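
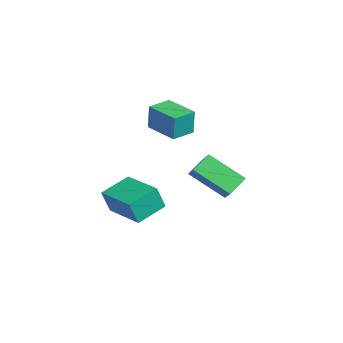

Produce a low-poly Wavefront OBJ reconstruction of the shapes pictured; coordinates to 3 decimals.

v -1.633 1.593 -2.263
v -0.949 1.569 -1.649
v -2.129 2.565 -1.673
v -1.445 2.54 -1.058
v -0.455 2.96 -3.522
v 0.229 2.935 -2.907
v -0.951 3.931 -2.931
v -0.267 3.907 -2.317
v -1.555 -0.405 1.237
v -1.445 -0.393 2.593
v -1.994 0.733 1.263
v -1.884 0.745 2.618
v 0.044 0.215 1.102
v 0.154 0.227 2.457
v -0.395 1.353 1.127
v -0.285 1.365 2.483
v 1.109 -3.189 -2.251
v 1.138 -3.596 -1.038
v 0.629 -1.756 -1.759
v 0.659 -2.163 -0.545
v 3.101 -2.577 -2.095
v 3.131 -2.984 -0.881
v 2.622 -1.144 -1.602
v 2.651 -1.551 -0.389
f 2 4 1
f 5 2 1
f 1 4 3
f 3 5 1
f 2 8 4
f 6 2 5
f 6 8 2
f 4 8 3
f 7 5 3
f 3 8 7
f 7 6 5
f 8 6 7
f 10 12 9
f 13 10 9
f 9 12 11
f 11 13 9
f 10 16 12
f 14 10 13
f 14 16 10
f 12 16 11
f 15 13 11
f 11 16 15
f 15 14 13
f 16 14 15
f 18 20 17
f 21 18 17
f 17 20 19
f 19 21 17
f 18 24 20
f 22 18 21
f 22 24 18
f 20 24 19
f 23 21 19
f 19 24 23
f 23 22 21
f 24 22 23



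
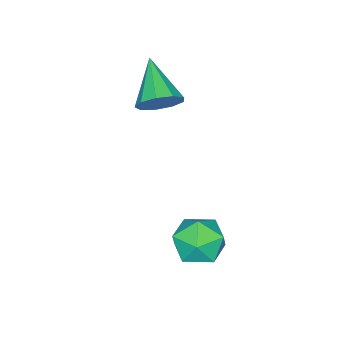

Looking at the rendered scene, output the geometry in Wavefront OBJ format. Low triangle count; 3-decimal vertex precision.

v -1.621 -1.61 2.421
v -0.969 -2.241 2.347
v -2.779 -2.93 3.479
v -0.882 -1.905 2.863
v -1.14 -1.431 3.173
v -1.623 -1.04 3.131
v -2.105 -0.916 2.757
v -2.36 -1.117 2.226
v -2.27 -1.549 1.787
v -1.875 -2.009 1.644
v -1.362 -2.282 1.865
v 1.467 2.92 -1.537
v 1.856 2.474 -0.629
v 0.344 1.586 -1.711
v 0.733 1.14 -0.803
v 0.158 2.056 -0.753
v 0.852 2.881 -0.646
v 1.348 1.179 -1.694
v 2.042 2.004 -1.587
v 1.782 1.398 -0.727
v 1.047 1.941 -0.145
v 1.153 2.119 -2.195
v 0.418 2.662 -1.613
f 2 1 4
f 2 4 3
f 4 1 5
f 4 5 3
f 5 1 6
f 5 6 3
f 6 1 7
f 6 7 3
f 7 1 8
f 7 8 3
f 8 1 9
f 8 9 3
f 9 1 10
f 9 10 3
f 10 1 11
f 10 11 3
f 11 1 2
f 11 2 3
f 12 23 17
f 12 17 13
f 12 13 19
f 12 19 22
f 12 22 23
f 13 17 21
f 17 23 16
f 23 22 14
f 22 19 18
f 19 13 20
f 15 21 16
f 15 16 14
f 15 14 18
f 15 18 20
f 15 20 21
f 16 21 17
f 14 16 23
f 18 14 22
f 20 18 19
f 21 20 13



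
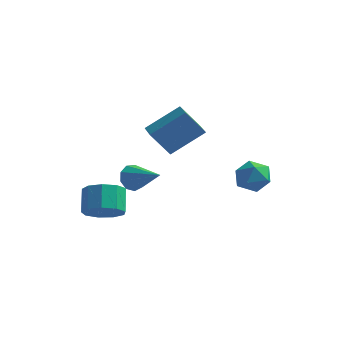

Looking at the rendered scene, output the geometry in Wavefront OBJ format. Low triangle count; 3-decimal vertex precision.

v -2.715 -3.26 -3.082
v -1.985 -2.564 -3.408
v -2.394 -1.645 -2.365
v -3.125 -2.34 -2.038
v -2.611 -2.449 -3.756
v -3.02 -1.529 -2.712
v -3.285 -2.712 -3.788
v -3.695 -1.793 -2.745
v -3.693 -3.232 -3.49
v -4.103 -2.313 -2.446
v -3.643 -3.765 -3.001
v -4.053 -2.845 -1.957
v -3.159 -4.062 -2.549
v -3.569 -3.142 -1.506
v -2.468 -3.983 -2.347
v -2.877 -3.063 -1.304
v -1.892 -3.566 -2.489
v -2.301 -2.646 -1.445
v -1.701 -3.006 -2.908
v -2.111 -2.086 -1.864
v 1.435 3.34 -2.52
v 2.114 3.386 -3.307
v 2.586 2.554 -1.573
v 3.265 2.6 -2.36
v 2.982 3.471 -1.866
v 2.271 3.957 -2.451
v 2.429 1.983 -2.429
v 1.718 2.469 -3.014
v 2.729 2.547 -3.251
v 3.07 3.467 -2.903
v 1.63 2.473 -1.977
v 1.971 3.393 -1.629
v -3.488 1.555 -3.082
v -3.08 1.811 -3.771
v -1.712 0.945 -2.258
v -3.11 2.239 -3.389
v -3.317 2.348 -2.864
v -3.603 2.085 -2.441
v -3.836 1.574 -2.318
v -3.905 1.054 -2.552
v -3.78 0.768 -3.034
v -3.517 0.851 -3.539
v -3.241 1.262 -3.83
v -2.11 0.64 0.554
v -0.737 1.788 1.832
v -2.911 1.776 0.393
v -1.538 2.925 1.672
v -1.222 1.075 -0.792
v 0.151 2.224 0.487
v -2.023 2.212 -0.952
v -0.65 3.36 0.326
f 2 1 5
f 2 5 3
f 3 5 6
f 3 6 4
f 5 1 7
f 5 7 6
f 6 7 8
f 6 8 4
f 7 1 9
f 7 9 8
f 8 9 10
f 8 10 4
f 9 1 11
f 9 11 10
f 10 11 12
f 10 12 4
f 11 1 13
f 11 13 12
f 12 13 14
f 12 14 4
f 13 1 15
f 13 15 14
f 14 15 16
f 14 16 4
f 15 1 17
f 15 17 16
f 16 17 18
f 16 18 4
f 17 1 19
f 17 19 18
f 18 19 20
f 18 20 4
f 19 1 2
f 19 2 20
f 20 2 3
f 20 3 4
f 21 32 26
f 21 26 22
f 21 22 28
f 21 28 31
f 21 31 32
f 22 26 30
f 26 32 25
f 32 31 23
f 31 28 27
f 28 22 29
f 24 30 25
f 24 25 23
f 24 23 27
f 24 27 29
f 24 29 30
f 25 30 26
f 23 25 32
f 27 23 31
f 29 27 28
f 30 29 22
f 34 33 36
f 34 36 35
f 36 33 37
f 36 37 35
f 37 33 38
f 37 38 35
f 38 33 39
f 38 39 35
f 39 33 40
f 39 40 35
f 40 33 41
f 40 41 35
f 41 33 42
f 41 42 35
f 42 33 43
f 42 43 35
f 43 33 34
f 43 34 35
f 45 47 44
f 48 45 44
f 44 47 46
f 46 48 44
f 45 51 47
f 49 45 48
f 49 51 45
f 47 51 46
f 50 48 46
f 46 51 50
f 50 49 48
f 51 49 50



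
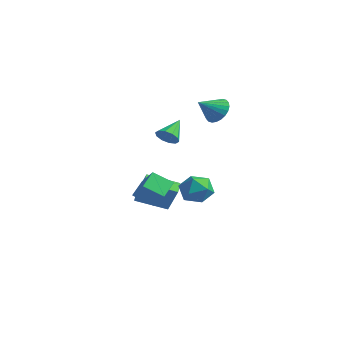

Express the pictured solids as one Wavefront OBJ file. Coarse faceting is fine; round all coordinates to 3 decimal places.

v -0.293 2.841 -2.031
v 0.445 2.554 -1.277
v -0.145 1.246 -2.783
v 0.593 0.959 -2.029
v -0.453 1.103 -1.744
v -0.544 2.088 -1.279
v 0.844 1.712 -2.781
v 0.753 2.697 -2.316
v 1.148 1.856 -1.741
v 0.346 1.479 -1.099
v -0.046 2.321 -2.961
v -0.848 1.944 -2.319
v 0.527 -0.517 2.538
v 1.225 -0.353 2.606
v 0.153 0.697 3.462
v 1.066 -0.133 2.253
v 0.701 -0.06 2.009
v 0.27 -0.162 1.967
v -0.063 -0.399 2.144
v -0.17 -0.681 2.471
v -0.011 -0.9 2.824
v 0.354 -0.973 3.068
v 0.785 -0.872 3.109
v 1.118 -0.635 2.933
v -2.636 -0.282 -3.184
v -1.769 -0.274 -1.595
v -3.254 0.402 -2.85
v -2.386 0.41 -1.262
v -1.414 1.15 -3.858
v -0.546 1.158 -2.27
v -2.031 1.834 -3.525
v -1.164 1.842 -1.936
v -0.899 4.335 3.167
v -0.107 4.522 3.637
v -1.101 3.065 4.013
v -0.355 4.698 3.842
v -0.686 4.819 3.944
v -1.049 4.866 3.928
v -1.39 4.832 3.796
v -1.655 4.723 3.568
v -1.806 4.554 3.279
v -1.818 4.353 2.973
v -1.691 4.148 2.696
v -1.443 3.972 2.492
v -1.112 3.851 2.39
v -0.748 3.804 2.406
v -0.408 3.838 2.538
v -0.142 3.947 2.766
v 0.008 4.116 3.055
v 0.021 4.318 3.361
v 1.947 -4.065 -0.516
v 1.537 -3.079 0.133
v 2.722 -3.279 -1.222
v 2.312 -2.293 -0.573
v 3.088 -4.267 0.513
v 2.678 -3.281 1.162
v 3.863 -3.481 -0.193
v 3.453 -2.495 0.456
f 1 12 6
f 1 6 2
f 1 2 8
f 1 8 11
f 1 11 12
f 2 6 10
f 6 12 5
f 12 11 3
f 11 8 7
f 8 2 9
f 4 10 5
f 4 5 3
f 4 3 7
f 4 7 9
f 4 9 10
f 5 10 6
f 3 5 12
f 7 3 11
f 9 7 8
f 10 9 2
f 14 13 16
f 14 16 15
f 16 13 17
f 16 17 15
f 17 13 18
f 17 18 15
f 18 13 19
f 18 19 15
f 19 13 20
f 19 20 15
f 20 13 21
f 20 21 15
f 21 13 22
f 21 22 15
f 22 13 23
f 22 23 15
f 23 13 24
f 23 24 15
f 24 13 14
f 24 14 15
f 26 28 25
f 29 26 25
f 25 28 27
f 27 29 25
f 26 32 28
f 30 26 29
f 30 32 26
f 28 32 27
f 31 29 27
f 27 32 31
f 31 30 29
f 32 30 31
f 34 33 36
f 34 36 35
f 36 33 37
f 36 37 35
f 37 33 38
f 37 38 35
f 38 33 39
f 38 39 35
f 39 33 40
f 39 40 35
f 40 33 41
f 40 41 35
f 41 33 42
f 41 42 35
f 42 33 43
f 42 43 35
f 43 33 44
f 43 44 35
f 44 33 45
f 44 45 35
f 45 33 46
f 45 46 35
f 46 33 47
f 46 47 35
f 47 33 48
f 47 48 35
f 48 33 49
f 48 49 35
f 49 33 50
f 49 50 35
f 50 33 34
f 50 34 35
f 52 54 51
f 55 52 51
f 51 54 53
f 53 55 51
f 52 58 54
f 56 52 55
f 56 58 52
f 54 58 53
f 57 55 53
f 53 58 57
f 57 56 55
f 58 56 57



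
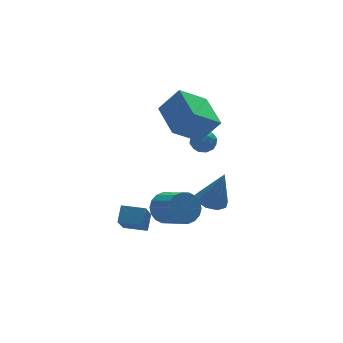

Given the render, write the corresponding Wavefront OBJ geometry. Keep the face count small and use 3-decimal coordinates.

v -0.795 0.638 -4.057
v -1.652 -0.463 -2.474
v -1.739 1.426 -4.02
v -2.596 0.324 -2.438
v -0.304 1.196 -3.402
v -1.161 0.094 -1.82
v -1.248 1.983 -3.366
v -2.105 0.882 -1.783
v 3.386 3.493 -0.075
v 4.049 3.188 0.082
v 3.271 2.752 -1.022
v 3.934 2.447 -0.865
v 3.353 2.333 -0.41
v 3.424 2.791 0.175
v 3.896 3.149 -1.115
v 3.967 3.607 -0.53
v 4.364 2.976 -0.56
v 4.028 2.471 -0.125
v 3.292 3.469 -0.815
v 2.956 2.964 -0.38
v 3.728 3.405 0.087
v 3.592 2.535 -1.027
v 3.251 2.467 -0.76
v 3.64 2.288 -0.667
v 3.36 3.172 0.141
v 3.75 2.993 0.234
v 3.341 2.49 -0.056
v 3.57 2.947 -1.174
v 3.96 2.768 -1.081
v 3.68 3.652 -0.273
v 4.069 3.473 -0.18
v 3.979 3.45 -0.884
v 4.303 3.102 -0.198
v 4.235 2.666 -0.755
v 4.213 3.079 -0.902
v 4.255 3.348 -0.558
v 4.105 2.805 0.058
v 4.038 2.369 -0.499
v 3.696 2.302 -0.232
v 3.738 2.571 0.112
v 4.29 2.68 -0.32
v 3.282 3.571 -0.441
v 3.215 3.135 -0.998
v 3.582 3.369 -1.052
v 3.624 3.638 -0.708
v 3.085 3.274 -0.185
v 3.017 2.838 -0.742
v 3.065 2.592 -0.382
v 3.107 2.861 -0.038
v 3.03 3.26 -0.62
v 0.792 1.007 2.455
v 1.752 0.611 3.724
v 1.13 3.044 2.835
v 2.09 2.648 4.104
v 2.31 0.972 1.296
v 3.27 0.576 2.565
v 2.648 3.009 1.676
v 3.608 2.613 2.945
v -0.133 -0.068 -2.053
v 0.648 0.27 -1.677
v 0.834 -1.215 -0.731
v 0.053 -1.552 -1.107
v 0.355 0.4 -1.415
v 0.542 -1.084 -0.469
v -0.034 0.438 -1.279
v 0.153 -1.047 -0.333
v -0.443 0.375 -1.296
v -0.256 -1.109 -0.35
v -0.79 0.225 -1.463
v -0.604 -1.259 -0.518
v -1.008 0.017 -1.747
v -0.821 -1.467 -0.802
v -1.052 -0.208 -2.092
v -0.865 -1.693 -1.146
v -0.914 -0.405 -2.429
v -0.728 -1.89 -1.483
v -0.622 -0.536 -2.691
v -0.435 -2.02 -1.745
v -0.233 -0.573 -2.827
v -0.046 -2.058 -1.881
v 0.176 -0.511 -2.81
v 0.363 -1.995 -1.864
v 0.524 -0.361 -2.642
v 0.71 -1.845 -1.697
v 0.741 -0.153 -2.358
v 0.928 -1.637 -1.413
v 0.785 0.073 -2.014
v 0.972 -1.412 -1.068
v 2.185 -0.412 -2.141
v 2.964 -0.672 -2.396
v 2.715 -0.748 -0.179
v 2.968 -0.092 -2.298
v 2.605 0.338 -2.126
v 2.046 0.417 -1.962
v 1.552 0.108 -1.881
v 1.354 -0.444 -1.922
v 1.545 -0.982 -2.065
v 2.035 -1.253 -2.244
v 2.596 -1.131 -2.375
f 2 4 1
f 5 2 1
f 1 4 3
f 3 5 1
f 2 8 4
f 6 2 5
f 6 8 2
f 4 8 3
f 7 5 3
f 3 8 7
f 7 6 5
f 8 6 7
f 9 46 25
f 46 20 49
f 25 49 14
f 46 49 25
f 9 25 21
f 25 14 26
f 21 26 10
f 25 26 21
f 9 21 30
f 21 10 31
f 30 31 16
f 21 31 30
f 9 30 42
f 30 16 45
f 42 45 19
f 30 45 42
f 9 42 46
f 42 19 50
f 46 50 20
f 42 50 46
f 10 26 37
f 26 14 40
f 37 40 18
f 26 40 37
f 14 49 27
f 49 20 48
f 27 48 13
f 49 48 27
f 20 50 47
f 50 19 43
f 47 43 11
f 50 43 47
f 19 45 44
f 45 16 32
f 44 32 15
f 45 32 44
f 16 31 36
f 31 10 33
f 36 33 17
f 31 33 36
f 12 38 24
f 38 18 39
f 24 39 13
f 38 39 24
f 12 24 22
f 24 13 23
f 22 23 11
f 24 23 22
f 12 22 29
f 22 11 28
f 29 28 15
f 22 28 29
f 12 29 34
f 29 15 35
f 34 35 17
f 29 35 34
f 12 34 38
f 34 17 41
f 38 41 18
f 34 41 38
f 13 39 27
f 39 18 40
f 27 40 14
f 39 40 27
f 11 23 47
f 23 13 48
f 47 48 20
f 23 48 47
f 15 28 44
f 28 11 43
f 44 43 19
f 28 43 44
f 17 35 36
f 35 15 32
f 36 32 16
f 35 32 36
f 18 41 37
f 41 17 33
f 37 33 10
f 41 33 37
f 52 54 51
f 55 52 51
f 51 54 53
f 53 55 51
f 52 58 54
f 56 52 55
f 56 58 52
f 54 58 53
f 57 55 53
f 53 58 57
f 57 56 55
f 58 56 57
f 60 59 63
f 60 63 61
f 61 63 64
f 61 64 62
f 63 59 65
f 63 65 64
f 64 65 66
f 64 66 62
f 65 59 67
f 65 67 66
f 66 67 68
f 66 68 62
f 67 59 69
f 67 69 68
f 68 69 70
f 68 70 62
f 69 59 71
f 69 71 70
f 70 71 72
f 70 72 62
f 71 59 73
f 71 73 72
f 72 73 74
f 72 74 62
f 73 59 75
f 73 75 74
f 74 75 76
f 74 76 62
f 75 59 77
f 75 77 76
f 76 77 78
f 76 78 62
f 77 59 79
f 77 79 78
f 78 79 80
f 78 80 62
f 79 59 81
f 79 81 80
f 80 81 82
f 80 82 62
f 81 59 83
f 81 83 82
f 82 83 84
f 82 84 62
f 83 59 85
f 83 85 84
f 84 85 86
f 84 86 62
f 85 59 87
f 85 87 86
f 86 87 88
f 86 88 62
f 87 59 60
f 87 60 88
f 88 60 61
f 88 61 62
f 90 89 92
f 90 92 91
f 92 89 93
f 92 93 91
f 93 89 94
f 93 94 91
f 94 89 95
f 94 95 91
f 95 89 96
f 95 96 91
f 96 89 97
f 96 97 91
f 97 89 98
f 97 98 91
f 98 89 99
f 98 99 91
f 99 89 90
f 99 90 91



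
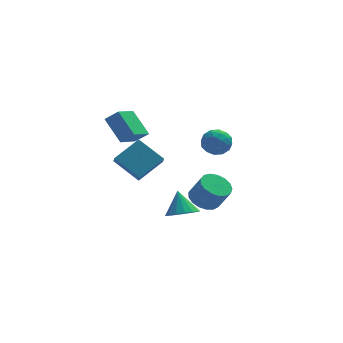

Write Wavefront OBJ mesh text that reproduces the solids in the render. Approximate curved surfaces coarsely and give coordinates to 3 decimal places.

v 0.794 0.265 -4.139
v 1.685 0.729 -4.363
v 2.318 0.2 -2.946
v 1.426 -0.265 -2.721
v 1.43 1.074 -4.121
v 2.063 0.545 -2.703
v 1.03 1.234 -3.882
v 1.662 0.705 -2.465
v 0.575 1.172 -3.702
v 1.208 0.642 -2.285
v 0.17 0.902 -3.622
v 0.803 0.372 -2.205
v -0.092 0.486 -3.661
v 0.541 -0.044 -2.243
v -0.151 0.019 -3.809
v 0.482 -0.51 -2.391
v 0.007 -0.391 -4.032
v 0.639 -0.92 -2.615
v 0.344 -0.651 -4.28
v 0.977 -1.181 -2.863
v 0.785 -0.702 -4.495
v 1.418 -1.231 -3.078
v 1.227 -0.53 -4.629
v 1.86 -1.06 -3.212
v 1.57 -0.177 -4.651
v 2.203 -0.706 -3.233
v 1.736 0.277 -4.555
v 2.369 -0.252 -3.137
v -1.017 -3.446 -3.031
v -0.016 -3.481 -2.898
v -1.163 -2.534 -1.689
v -0.083 -3.089 -3.172
v -0.363 -2.778 -3.414
v -0.794 -2.62 -3.568
v -1.275 -2.652 -3.599
v -1.697 -2.866 -3.5
v -1.964 -3.212 -3.294
v -2.013 -3.612 -3.027
v -1.834 -3.975 -2.761
v -1.468 -4.216 -2.558
v -0.999 -4.281 -2.462
v -0.533 -4.154 -2.497
v -0.179 -3.866 -2.655
v -4.381 0.789 -0.628
v -2.847 1.676 0.34
v -4.372 1.387 -1.19
v -2.838 2.274 -0.221
v -3.042 -0.294 -1.759
v -1.508 0.593 -0.79
v -3.033 0.304 -2.32
v -1.499 1.191 -1.352
v -3.549 5.451 0.188
v -4.591 4.036 0.938
v -2.756 5.229 0.872
v -3.798 3.814 1.622
v -2.762 4.166 -1.142
v -3.804 2.751 -0.392
v -1.969 3.944 -0.458
v -3.011 2.529 0.292
v 1.734 3.902 -0.398
v 2.475 4.232 -1.015
v 1.565 2.548 -1.325
v 2.306 2.878 -1.942
v 2.528 2.583 -0.992
v 2.632 3.42 -0.418
v 1.408 3.36 -1.922
v 1.512 4.197 -1.348
v 2.274 3.897 -1.957
v 2.966 3.417 -1.382
v 1.074 3.363 -0.958
v 1.766 2.883 -0.383
v 2.119 4.186 -0.625
v 1.921 2.594 -1.715
v 2.051 2.421 -1.156
v 2.487 2.615 -1.519
v 2.211 3.709 -0.274
v 2.647 3.903 -0.637
v 2.678 2.933 -0.623
v 1.393 2.877 -1.703
v 1.829 3.071 -2.066
v 1.553 4.165 -0.821
v 1.989 4.359 -1.184
v 1.362 3.847 -1.717
v 2.437 4.183 -1.541
v 2.338 3.387 -2.087
v 1.809 3.67 -2.074
v 1.871 4.162 -1.737
v 2.844 3.901 -1.203
v 2.745 3.105 -1.749
v 2.875 2.932 -1.19
v 2.936 3.424 -0.853
v 2.725 3.704 -1.757
v 1.295 3.675 -0.591
v 1.196 2.879 -1.137
v 1.104 3.356 -1.487
v 1.165 3.848 -1.15
v 1.702 3.393 -0.253
v 1.603 2.597 -0.799
v 2.169 2.618 -0.603
v 2.231 3.11 -0.266
v 1.315 3.076 -0.583
f 2 1 5
f 2 5 3
f 3 5 6
f 3 6 4
f 5 1 7
f 5 7 6
f 6 7 8
f 6 8 4
f 7 1 9
f 7 9 8
f 8 9 10
f 8 10 4
f 9 1 11
f 9 11 10
f 10 11 12
f 10 12 4
f 11 1 13
f 11 13 12
f 12 13 14
f 12 14 4
f 13 1 15
f 13 15 14
f 14 15 16
f 14 16 4
f 15 1 17
f 15 17 16
f 16 17 18
f 16 18 4
f 17 1 19
f 17 19 18
f 18 19 20
f 18 20 4
f 19 1 21
f 19 21 20
f 20 21 22
f 20 22 4
f 21 1 23
f 21 23 22
f 22 23 24
f 22 24 4
f 23 1 25
f 23 25 24
f 24 25 26
f 24 26 4
f 25 1 27
f 25 27 26
f 26 27 28
f 26 28 4
f 27 1 2
f 27 2 28
f 28 2 3
f 28 3 4
f 30 29 32
f 30 32 31
f 32 29 33
f 32 33 31
f 33 29 34
f 33 34 31
f 34 29 35
f 34 35 31
f 35 29 36
f 35 36 31
f 36 29 37
f 36 37 31
f 37 29 38
f 37 38 31
f 38 29 39
f 38 39 31
f 39 29 40
f 39 40 31
f 40 29 41
f 40 41 31
f 41 29 42
f 41 42 31
f 42 29 43
f 42 43 31
f 43 29 30
f 43 30 31
f 45 47 44
f 48 45 44
f 44 47 46
f 46 48 44
f 45 51 47
f 49 45 48
f 49 51 45
f 47 51 46
f 50 48 46
f 46 51 50
f 50 49 48
f 51 49 50
f 53 55 52
f 56 53 52
f 52 55 54
f 54 56 52
f 53 59 55
f 57 53 56
f 57 59 53
f 55 59 54
f 58 56 54
f 54 59 58
f 58 57 56
f 59 57 58
f 60 97 76
f 97 71 100
f 76 100 65
f 97 100 76
f 60 76 72
f 76 65 77
f 72 77 61
f 76 77 72
f 60 72 81
f 72 61 82
f 81 82 67
f 72 82 81
f 60 81 93
f 81 67 96
f 93 96 70
f 81 96 93
f 60 93 97
f 93 70 101
f 97 101 71
f 93 101 97
f 61 77 88
f 77 65 91
f 88 91 69
f 77 91 88
f 65 100 78
f 100 71 99
f 78 99 64
f 100 99 78
f 71 101 98
f 101 70 94
f 98 94 62
f 101 94 98
f 70 96 95
f 96 67 83
f 95 83 66
f 96 83 95
f 67 82 87
f 82 61 84
f 87 84 68
f 82 84 87
f 63 89 75
f 89 69 90
f 75 90 64
f 89 90 75
f 63 75 73
f 75 64 74
f 73 74 62
f 75 74 73
f 63 73 80
f 73 62 79
f 80 79 66
f 73 79 80
f 63 80 85
f 80 66 86
f 85 86 68
f 80 86 85
f 63 85 89
f 85 68 92
f 89 92 69
f 85 92 89
f 64 90 78
f 90 69 91
f 78 91 65
f 90 91 78
f 62 74 98
f 74 64 99
f 98 99 71
f 74 99 98
f 66 79 95
f 79 62 94
f 95 94 70
f 79 94 95
f 68 86 87
f 86 66 83
f 87 83 67
f 86 83 87
f 69 92 88
f 92 68 84
f 88 84 61
f 92 84 88



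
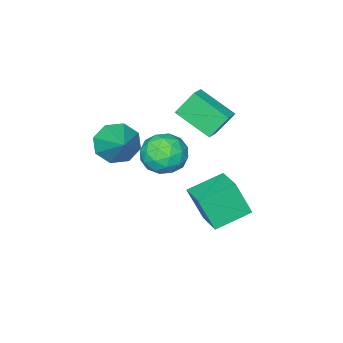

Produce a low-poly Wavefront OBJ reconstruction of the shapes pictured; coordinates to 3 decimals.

v -3.141 1.011 0.632
v -2.14 1.497 0.904
v -2.38 0.303 -0.904
v -1.379 0.789 -0.632
v -1.783 -0.08 -0.004
v -2.254 0.357 0.945
v -2.266 1.443 -0.945
v -2.737 1.88 0.004
v -1.599 1.764 -0.07
v -1.3 0.823 0.511
v -3.22 0.977 -0.511
v -2.921 0.036 0.07
v -2.707 1.316 0.903
v -1.813 0.484 -0.903
v -2.05 -0.027 -0.534
v -1.462 0.259 -0.374
v -2.774 0.646 0.927
v -2.186 0.932 1.087
v -1.976 0.005 0.553
v -2.334 0.868 -1.087
v -1.746 1.154 -0.927
v -3.058 1.541 0.374
v -2.47 1.827 0.534
v -2.544 1.795 -0.553
v -1.801 1.759 0.49
v -1.354 1.343 -0.413
v -1.875 1.727 -0.597
v -2.152 1.984 -0.039
v -1.625 1.205 0.832
v -1.178 0.79 -0.071
v -1.416 0.279 0.298
v -1.692 0.536 0.856
v -1.308 1.362 0.259
v -3.342 1.01 0.071
v -2.895 0.595 -0.832
v -2.828 1.264 -0.856
v -3.104 1.521 -0.298
v -3.166 0.457 0.413
v -2.719 0.041 -0.49
v -2.368 -0.184 0.039
v -2.645 0.073 0.597
v -3.212 0.438 -0.259
v 0.407 0.896 2.046
v 1.028 1.151 1.239
v 1.253 2.344 3.154
v 0.336 1.559 1.235
v -0.315 1.578 1.706
v -0.543 1.198 2.376
v -0.214 0.641 2.853
v 0.479 0.233 2.857
v 1.13 0.214 2.386
v 1.357 0.594 1.715
v -4.134 3.689 -2.565
v -3.792 2.992 -0.919
v -3.452 5.128 -2.098
v -3.11 4.431 -0.452
v -2.51 3.109 -3.148
v -2.168 2.412 -1.502
v -1.828 4.548 -2.681
v -1.486 3.851 -1.035
v -4.36 3.098 2.728
v -3.921 1.427 3.654
v -3.622 3.454 3.021
v -3.184 1.784 3.948
v -3.676 2.636 1.572
v -3.238 0.966 2.499
v -2.939 2.993 1.866
v -2.5 1.322 2.792
f 1 38 17
f 38 12 41
f 17 41 6
f 38 41 17
f 1 17 13
f 17 6 18
f 13 18 2
f 17 18 13
f 1 13 22
f 13 2 23
f 22 23 8
f 13 23 22
f 1 22 34
f 22 8 37
f 34 37 11
f 22 37 34
f 1 34 38
f 34 11 42
f 38 42 12
f 34 42 38
f 2 18 29
f 18 6 32
f 29 32 10
f 18 32 29
f 6 41 19
f 41 12 40
f 19 40 5
f 41 40 19
f 12 42 39
f 42 11 35
f 39 35 3
f 42 35 39
f 11 37 36
f 37 8 24
f 36 24 7
f 37 24 36
f 8 23 28
f 23 2 25
f 28 25 9
f 23 25 28
f 4 30 16
f 30 10 31
f 16 31 5
f 30 31 16
f 4 16 14
f 16 5 15
f 14 15 3
f 16 15 14
f 4 14 21
f 14 3 20
f 21 20 7
f 14 20 21
f 4 21 26
f 21 7 27
f 26 27 9
f 21 27 26
f 4 26 30
f 26 9 33
f 30 33 10
f 26 33 30
f 5 31 19
f 31 10 32
f 19 32 6
f 31 32 19
f 3 15 39
f 15 5 40
f 39 40 12
f 15 40 39
f 7 20 36
f 20 3 35
f 36 35 11
f 20 35 36
f 9 27 28
f 27 7 24
f 28 24 8
f 27 24 28
f 10 33 29
f 33 9 25
f 29 25 2
f 33 25 29
f 44 43 46
f 44 46 45
f 46 43 47
f 46 47 45
f 47 43 48
f 47 48 45
f 48 43 49
f 48 49 45
f 49 43 50
f 49 50 45
f 50 43 51
f 50 51 45
f 51 43 52
f 51 52 45
f 52 43 44
f 52 44 45
f 54 56 53
f 57 54 53
f 53 56 55
f 55 57 53
f 54 60 56
f 58 54 57
f 58 60 54
f 56 60 55
f 59 57 55
f 55 60 59
f 59 58 57
f 60 58 59
f 62 64 61
f 65 62 61
f 61 64 63
f 63 65 61
f 62 68 64
f 66 62 65
f 66 68 62
f 64 68 63
f 67 65 63
f 63 68 67
f 67 66 65
f 68 66 67



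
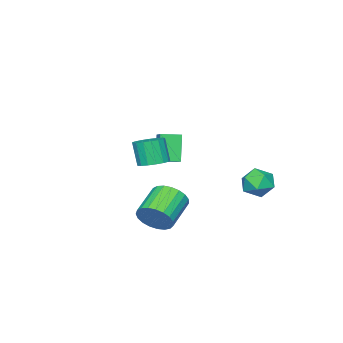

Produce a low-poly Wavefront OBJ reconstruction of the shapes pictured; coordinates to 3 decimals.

v -3.537 3.678 -0.257
v -3.228 3.288 0.56
v -3.612 2.272 -0.9
v -3.303 1.882 -0.083
v -4.175 2.273 -0.126
v -4.128 3.143 0.271
v -2.712 2.417 -0.611
v -2.665 3.287 -0.214
v -2.718 2.509 0.341
v -3.622 2.42 0.641
v -3.218 3.14 -0.981
v -4.122 3.051 -0.681
v -3.011 -1.937 0.096
v -3.608 -2.344 1.646
v -2.416 -1.209 0.516
v -3.012 -1.616 2.066
v -2.208 -2.664 0.214
v -2.804 -3.071 1.764
v -1.612 -1.936 0.634
v -2.209 -2.343 2.184
v 2.309 1.027 -1.048
v 2.647 1.382 -0.211
v 1.049 1.028 0.585
v 0.711 0.673 -0.252
v 2.489 1.71 -0.383
v 0.891 1.356 0.413
v 2.299 1.92 -0.67
v 0.701 1.567 0.125
v 2.111 1.976 -1.023
v 0.513 1.622 -0.227
v 1.958 1.868 -1.38
v 0.36 1.514 -0.584
v 1.865 1.614 -1.679
v 0.267 1.26 -0.883
v 1.849 1.259 -1.87
v 0.25 0.905 -1.074
v 1.912 0.863 -1.918
v 0.314 0.51 -1.122
v 2.044 0.496 -1.816
v 0.446 0.143 -1.02
v 2.222 0.221 -1.581
v 0.624 -0.133 -0.785
v 2.415 0.085 -1.254
v 0.817 -0.269 -0.458
v 2.59 0.112 -0.891
v 0.992 -0.242 -0.095
v 2.716 0.297 -0.556
v 1.118 -0.057 0.24
v 2.772 0.608 -0.305
v 1.174 0.254 0.491
v 2.747 0.992 -0.183
v 1.149 0.638 0.613
v 3.064 1.606 3.004
v 3.828 1.527 3.066
v 3.679 1.096 4.358
v 2.916 1.174 4.296
v 3.765 1.874 3.174
v 3.617 1.443 4.466
v 3.543 2.159 3.244
v 3.394 1.728 4.536
v 3.21 2.318 3.258
v 3.062 1.886 4.55
v 2.844 2.313 3.215
v 2.696 1.882 4.507
v 2.529 2.146 3.123
v 2.38 1.715 4.415
v 2.336 1.855 3.004
v 2.188 1.424 4.296
v 2.31 1.508 2.885
v 2.162 1.076 4.177
v 2.457 1.182 2.793
v 2.308 0.751 4.085
v 2.743 0.954 2.75
v 2.594 0.523 4.042
v 3.102 0.875 2.765
v 2.954 0.444 4.056
v 3.453 0.963 2.834
v 3.305 0.532 4.126
v 3.715 1.199 2.943
v 3.567 0.768 4.235
f 1 12 6
f 1 6 2
f 1 2 8
f 1 8 11
f 1 11 12
f 2 6 10
f 6 12 5
f 12 11 3
f 11 8 7
f 8 2 9
f 4 10 5
f 4 5 3
f 4 3 7
f 4 7 9
f 4 9 10
f 5 10 6
f 3 5 12
f 7 3 11
f 9 7 8
f 10 9 2
f 14 16 13
f 17 14 13
f 13 16 15
f 15 17 13
f 14 20 16
f 18 14 17
f 18 20 14
f 16 20 15
f 19 17 15
f 15 20 19
f 19 18 17
f 20 18 19
f 22 21 25
f 22 25 23
f 23 25 26
f 23 26 24
f 25 21 27
f 25 27 26
f 26 27 28
f 26 28 24
f 27 21 29
f 27 29 28
f 28 29 30
f 28 30 24
f 29 21 31
f 29 31 30
f 30 31 32
f 30 32 24
f 31 21 33
f 31 33 32
f 32 33 34
f 32 34 24
f 33 21 35
f 33 35 34
f 34 35 36
f 34 36 24
f 35 21 37
f 35 37 36
f 36 37 38
f 36 38 24
f 37 21 39
f 37 39 38
f 38 39 40
f 38 40 24
f 39 21 41
f 39 41 40
f 40 41 42
f 40 42 24
f 41 21 43
f 41 43 42
f 42 43 44
f 42 44 24
f 43 21 45
f 43 45 44
f 44 45 46
f 44 46 24
f 45 21 47
f 45 47 46
f 46 47 48
f 46 48 24
f 47 21 49
f 47 49 48
f 48 49 50
f 48 50 24
f 49 21 51
f 49 51 50
f 50 51 52
f 50 52 24
f 51 21 22
f 51 22 52
f 52 22 23
f 52 23 24
f 54 53 57
f 54 57 55
f 55 57 58
f 55 58 56
f 57 53 59
f 57 59 58
f 58 59 60
f 58 60 56
f 59 53 61
f 59 61 60
f 60 61 62
f 60 62 56
f 61 53 63
f 61 63 62
f 62 63 64
f 62 64 56
f 63 53 65
f 63 65 64
f 64 65 66
f 64 66 56
f 65 53 67
f 65 67 66
f 66 67 68
f 66 68 56
f 67 53 69
f 67 69 68
f 68 69 70
f 68 70 56
f 69 53 71
f 69 71 70
f 70 71 72
f 70 72 56
f 71 53 73
f 71 73 72
f 72 73 74
f 72 74 56
f 73 53 75
f 73 75 74
f 74 75 76
f 74 76 56
f 75 53 77
f 75 77 76
f 76 77 78
f 76 78 56
f 77 53 79
f 77 79 78
f 78 79 80
f 78 80 56
f 79 53 54
f 79 54 80
f 80 54 55
f 80 55 56



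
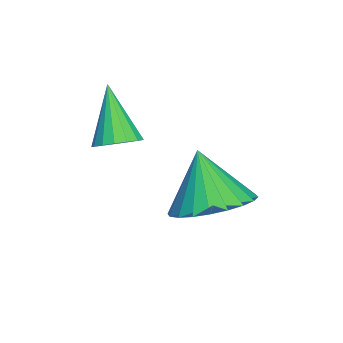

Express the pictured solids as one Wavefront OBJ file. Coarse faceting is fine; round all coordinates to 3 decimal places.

v 4.164 0.351 -3.586
v 4.841 0.729 -2.939
v 3.336 -0.071 -2.474
v 4.607 1.04 -2.995
v 4.305 1.247 -3.141
v 3.982 1.318 -3.355
v 3.686 1.241 -3.604
v 3.463 1.029 -3.851
v 3.347 0.714 -4.057
v 3.355 0.344 -4.191
v 3.487 -0.026 -4.234
v 3.721 -0.337 -4.178
v 4.023 -0.544 -4.032
v 4.347 -0.615 -3.818
v 4.642 -0.538 -3.568
v 4.865 -0.326 -3.322
v 4.981 -0.011 -3.116
v 4.973 0.359 -2.981
v 4.052 -1.705 -1.628
v 4.439 -1.978 -1.311
v 2.988 -2.055 -0.632
v 4.445 -1.722 -1.215
v 4.36 -1.463 -1.214
v 4.205 -1.259 -1.308
v 4.015 -1.157 -1.476
v 3.834 -1.181 -1.678
v 3.702 -1.325 -1.869
v 3.651 -1.556 -2.005
v 3.692 -1.821 -2.054
v 3.815 -2.06 -2.006
v 3.993 -2.217 -1.872
v 4.184 -2.257 -1.682
v 4.345 -2.171 -1.479
f 2 1 4
f 2 4 3
f 4 1 5
f 4 5 3
f 5 1 6
f 5 6 3
f 6 1 7
f 6 7 3
f 7 1 8
f 7 8 3
f 8 1 9
f 8 9 3
f 9 1 10
f 9 10 3
f 10 1 11
f 10 11 3
f 11 1 12
f 11 12 3
f 12 1 13
f 12 13 3
f 13 1 14
f 13 14 3
f 14 1 15
f 14 15 3
f 15 1 16
f 15 16 3
f 16 1 17
f 16 17 3
f 17 1 18
f 17 18 3
f 18 1 2
f 18 2 3
f 20 19 22
f 20 22 21
f 22 19 23
f 22 23 21
f 23 19 24
f 23 24 21
f 24 19 25
f 24 25 21
f 25 19 26
f 25 26 21
f 26 19 27
f 26 27 21
f 27 19 28
f 27 28 21
f 28 19 29
f 28 29 21
f 29 19 30
f 29 30 21
f 30 19 31
f 30 31 21
f 31 19 32
f 31 32 21
f 32 19 33
f 32 33 21
f 33 19 20
f 33 20 21



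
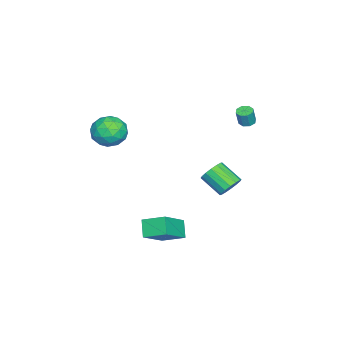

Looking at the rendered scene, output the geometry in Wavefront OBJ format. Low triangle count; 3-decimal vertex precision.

v 3.284 -0.759 -4.937
v 2.517 -1.095 -4.091
v 3.299 0.593 -4.386
v 2.532 0.257 -3.54
v 4.928 -1.297 -3.66
v 4.161 -1.633 -2.814
v 4.943 0.055 -3.109
v 4.176 -0.281 -2.263
v 2.714 2.961 -0.157
v 2.973 3.319 0.486
v 2.546 2.098 1.339
v 2.286 1.739 0.697
v 2.587 3.431 0.453
v 2.159 2.21 1.306
v 2.234 3.417 0.256
v 1.807 2.196 1.109
v 2.01 3.281 -0.051
v 1.583 2.059 0.802
v 1.975 3.059 -0.387
v 1.547 1.838 0.467
v 2.137 2.81 -0.66
v 1.71 1.589 0.193
v 2.454 2.602 -0.799
v 2.027 1.381 0.054
v 2.841 2.49 -0.766
v 2.413 1.269 0.087
v 3.193 2.504 -0.569
v 2.766 1.283 0.284
v 3.417 2.641 -0.262
v 2.99 1.419 0.591
v 3.453 2.862 0.073
v 3.025 1.641 0.927
v 3.29 3.111 0.347
v 2.863 1.89 1.2
v 3.344 -2.783 2.941
v 4.15 -3.234 3.546
v 2.39 -4.286 3.094
v 3.196 -4.737 3.699
v 2.594 -3.907 4.11
v 3.184 -2.979 4.016
v 3.356 -4.541 2.624
v 3.946 -3.613 2.53
v 4.157 -4.321 3.35
v 3.687 -3.929 4.269
v 2.853 -3.591 2.371
v 2.383 -3.199 3.29
v 3.831 -2.877 3.231
v 2.709 -4.643 3.409
v 2.356 -4.156 3.651
v 2.829 -4.42 4.007
v 3.263 -2.727 3.507
v 3.737 -2.992 3.862
v 2.823 -3.387 4.194
v 2.803 -4.528 2.778
v 3.277 -4.793 3.133
v 3.711 -3.1 2.633
v 4.184 -3.364 2.989
v 3.717 -4.133 2.446
v 4.309 -3.781 3.471
v 3.748 -4.664 3.56
v 3.842 -4.549 2.928
v 4.189 -4.003 2.873
v 4.032 -3.55 4.011
v 3.471 -4.433 4.1
v 3.118 -3.946 4.342
v 3.465 -3.4 4.287
v 4.037 -4.189 3.895
v 3.069 -3.087 2.54
v 2.508 -3.97 2.629
v 3.075 -4.12 2.353
v 3.422 -3.574 2.298
v 2.792 -2.856 3.08
v 2.231 -3.739 3.169
v 2.351 -3.517 3.767
v 2.698 -2.971 3.712
v 2.503 -3.331 2.745
v -2.404 2.394 1.987
v -1.927 2.288 1.841
v -1.639 2.201 2.847
v -2.116 2.306 2.993
v -1.986 2.671 1.892
v -1.698 2.583 2.897
v -2.291 2.891 1.998
v -2.003 2.803 3.004
v -2.661 2.82 2.098
v -2.373 2.733 3.104
v -2.881 2.499 2.133
v -2.593 2.412 3.139
v -2.822 2.117 2.083
v -2.534 2.029 3.088
v -2.517 1.897 1.976
v -2.229 1.809 2.982
v -2.147 1.967 1.876
v -1.859 1.88 2.882
f 2 4 1
f 5 2 1
f 1 4 3
f 3 5 1
f 2 8 4
f 6 2 5
f 6 8 2
f 4 8 3
f 7 5 3
f 3 8 7
f 7 6 5
f 8 6 7
f 10 9 13
f 10 13 11
f 11 13 14
f 11 14 12
f 13 9 15
f 13 15 14
f 14 15 16
f 14 16 12
f 15 9 17
f 15 17 16
f 16 17 18
f 16 18 12
f 17 9 19
f 17 19 18
f 18 19 20
f 18 20 12
f 19 9 21
f 19 21 20
f 20 21 22
f 20 22 12
f 21 9 23
f 21 23 22
f 22 23 24
f 22 24 12
f 23 9 25
f 23 25 24
f 24 25 26
f 24 26 12
f 25 9 27
f 25 27 26
f 26 27 28
f 26 28 12
f 27 9 29
f 27 29 28
f 28 29 30
f 28 30 12
f 29 9 31
f 29 31 30
f 30 31 32
f 30 32 12
f 31 9 33
f 31 33 32
f 32 33 34
f 32 34 12
f 33 9 10
f 33 10 34
f 34 10 11
f 34 11 12
f 35 72 51
f 72 46 75
f 51 75 40
f 72 75 51
f 35 51 47
f 51 40 52
f 47 52 36
f 51 52 47
f 35 47 56
f 47 36 57
f 56 57 42
f 47 57 56
f 35 56 68
f 56 42 71
f 68 71 45
f 56 71 68
f 35 68 72
f 68 45 76
f 72 76 46
f 68 76 72
f 36 52 63
f 52 40 66
f 63 66 44
f 52 66 63
f 40 75 53
f 75 46 74
f 53 74 39
f 75 74 53
f 46 76 73
f 76 45 69
f 73 69 37
f 76 69 73
f 45 71 70
f 71 42 58
f 70 58 41
f 71 58 70
f 42 57 62
f 57 36 59
f 62 59 43
f 57 59 62
f 38 64 50
f 64 44 65
f 50 65 39
f 64 65 50
f 38 50 48
f 50 39 49
f 48 49 37
f 50 49 48
f 38 48 55
f 48 37 54
f 55 54 41
f 48 54 55
f 38 55 60
f 55 41 61
f 60 61 43
f 55 61 60
f 38 60 64
f 60 43 67
f 64 67 44
f 60 67 64
f 39 65 53
f 65 44 66
f 53 66 40
f 65 66 53
f 37 49 73
f 49 39 74
f 73 74 46
f 49 74 73
f 41 54 70
f 54 37 69
f 70 69 45
f 54 69 70
f 43 61 62
f 61 41 58
f 62 58 42
f 61 58 62
f 44 67 63
f 67 43 59
f 63 59 36
f 67 59 63
f 78 77 81
f 78 81 79
f 79 81 82
f 79 82 80
f 81 77 83
f 81 83 82
f 82 83 84
f 82 84 80
f 83 77 85
f 83 85 84
f 84 85 86
f 84 86 80
f 85 77 87
f 85 87 86
f 86 87 88
f 86 88 80
f 87 77 89
f 87 89 88
f 88 89 90
f 88 90 80
f 89 77 91
f 89 91 90
f 90 91 92
f 90 92 80
f 91 77 93
f 91 93 92
f 92 93 94
f 92 94 80
f 93 77 78
f 93 78 94
f 94 78 79
f 94 79 80



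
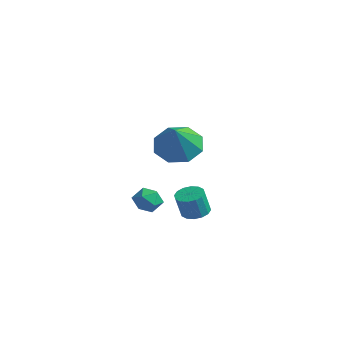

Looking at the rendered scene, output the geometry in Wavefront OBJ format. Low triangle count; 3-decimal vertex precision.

v 2.796 1.238 3.155
v 3.626 1.111 2.507
v 3.684 0.362 4.465
v 3.67 1.797 2.937
v 3.202 2.157 3.494
v 2.497 1.978 3.852
v 1.967 1.366 3.802
v 1.922 0.68 3.372
v 2.39 0.32 2.815
v 3.095 0.499 2.457
v 0.444 4.034 -2.298
v 1.095 4.191 -2.274
v 1.147 3.804 -1.119
v 0.496 3.646 -1.142
v 0.93 4.477 -2.171
v 0.981 4.09 -1.015
v 0.634 4.645 -2.102
v 0.686 4.258 -0.946
v 0.288 4.649 -2.085
v 0.34 4.262 -0.929
v -0.017 4.488 -2.125
v 0.035 4.101 -0.969
v -0.198 4.205 -2.212
v -0.146 3.818 -1.056
v -0.207 3.876 -2.321
v -0.155 3.489 -1.166
v -0.041 3.59 -2.425
v 0.01 3.203 -1.269
v 0.254 3.422 -2.494
v 0.306 3.035 -1.338
v 0.6 3.418 -2.511
v 0.652 3.031 -1.355
v 0.905 3.579 -2.471
v 0.957 3.192 -1.315
v 1.086 3.862 -2.384
v 1.138 3.475 -1.228
v -1.564 2.604 -1.616
v -1.125 2.953 -2.092
v -0.635 1.967 -1.228
v -0.196 2.316 -1.704
v -0.479 2.68 -1.13
v -1.053 3.073 -1.37
v -0.707 1.847 -1.95
v -1.281 2.24 -2.19
v -0.596 2.485 -2.299
v -0.454 3 -1.793
v -1.306 1.92 -1.527
v -1.164 2.435 -1.021
f 2 1 4
f 2 4 3
f 4 1 5
f 4 5 3
f 5 1 6
f 5 6 3
f 6 1 7
f 6 7 3
f 7 1 8
f 7 8 3
f 8 1 9
f 8 9 3
f 9 1 10
f 9 10 3
f 10 1 2
f 10 2 3
f 12 11 15
f 12 15 13
f 13 15 16
f 13 16 14
f 15 11 17
f 15 17 16
f 16 17 18
f 16 18 14
f 17 11 19
f 17 19 18
f 18 19 20
f 18 20 14
f 19 11 21
f 19 21 20
f 20 21 22
f 20 22 14
f 21 11 23
f 21 23 22
f 22 23 24
f 22 24 14
f 23 11 25
f 23 25 24
f 24 25 26
f 24 26 14
f 25 11 27
f 25 27 26
f 26 27 28
f 26 28 14
f 27 11 29
f 27 29 28
f 28 29 30
f 28 30 14
f 29 11 31
f 29 31 30
f 30 31 32
f 30 32 14
f 31 11 33
f 31 33 32
f 32 33 34
f 32 34 14
f 33 11 35
f 33 35 34
f 34 35 36
f 34 36 14
f 35 11 12
f 35 12 36
f 36 12 13
f 36 13 14
f 37 48 42
f 37 42 38
f 37 38 44
f 37 44 47
f 37 47 48
f 38 42 46
f 42 48 41
f 48 47 39
f 47 44 43
f 44 38 45
f 40 46 41
f 40 41 39
f 40 39 43
f 40 43 45
f 40 45 46
f 41 46 42
f 39 41 48
f 43 39 47
f 45 43 44
f 46 45 38



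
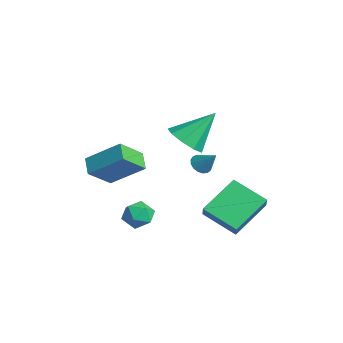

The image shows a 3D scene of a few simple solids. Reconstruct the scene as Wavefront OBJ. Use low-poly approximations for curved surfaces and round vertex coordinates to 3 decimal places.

v 4.297 0.738 -1.486
v 2.937 -0.246 -0.708
v 3.663 2.485 -0.385
v 2.303 1.501 0.393
v 4.877 0.499 -0.773
v 3.517 -0.485 0.005
v 4.243 2.246 0.328
v 2.883 1.262 1.106
v 1.563 -2.529 -0.687
v 2.263 -2.226 -0.416
v 2.077 -3.734 -0.664
v 2.777 -3.431 -0.393
v 2.123 -3.428 0.084
v 1.806 -2.683 0.07
v 2.534 -3.277 -1.15
v 2.217 -2.532 -1.164
v 2.864 -2.688 -0.702
v 2.609 -2.781 0.06
v 1.731 -3.179 -1.14
v 1.476 -3.272 -0.378
v -1.679 -2.783 -0.629
v -1.341 -3.998 0.435
v -2.543 -2.582 -0.124
v -2.204 -3.797 0.94
v -0.676 -1.463 0.56
v -0.337 -2.678 1.624
v -1.539 -1.262 1.065
v -1.201 -2.477 2.129
v -1.504 1.64 -0.259
v -1.11 1.79 -0.672
v -0.716 2.04 0.639
v -1.266 2.023 -0.639
v -1.477 2.168 -0.519
v -1.693 2.193 -0.34
v -1.867 2.09 -0.142
v -1.957 1.884 0.029
v -1.943 1.622 0.135
v -1.829 1.365 0.149
v -1.641 1.17 0.071
v -1.421 1.082 -0.083
v -1.22 1.123 -0.278
v -1.084 1.282 -0.468
v -1.045 1.522 -0.61
v 0.935 -0.211 2.928
v 1.712 -0.722 3.346
v 1.045 1.191 4.432
v 1.953 -0.252 2.891
v 1.718 0.237 2.452
v 1.116 0.516 2.236
v 0.429 0.455 2.344
v -0.021 0.082 2.725
v -0.024 -0.428 3.201
v 0.422 -0.837 3.549
v 1.107 -0.953 3.607
f 2 4 1
f 5 2 1
f 1 4 3
f 3 5 1
f 2 8 4
f 6 2 5
f 6 8 2
f 4 8 3
f 7 5 3
f 3 8 7
f 7 6 5
f 8 6 7
f 9 20 14
f 9 14 10
f 9 10 16
f 9 16 19
f 9 19 20
f 10 14 18
f 14 20 13
f 20 19 11
f 19 16 15
f 16 10 17
f 12 18 13
f 12 13 11
f 12 11 15
f 12 15 17
f 12 17 18
f 13 18 14
f 11 13 20
f 15 11 19
f 17 15 16
f 18 17 10
f 22 24 21
f 25 22 21
f 21 24 23
f 23 25 21
f 22 28 24
f 26 22 25
f 26 28 22
f 24 28 23
f 27 25 23
f 23 28 27
f 27 26 25
f 28 26 27
f 30 29 32
f 30 32 31
f 32 29 33
f 32 33 31
f 33 29 34
f 33 34 31
f 34 29 35
f 34 35 31
f 35 29 36
f 35 36 31
f 36 29 37
f 36 37 31
f 37 29 38
f 37 38 31
f 38 29 39
f 38 39 31
f 39 29 40
f 39 40 31
f 40 29 41
f 40 41 31
f 41 29 42
f 41 42 31
f 42 29 43
f 42 43 31
f 43 29 30
f 43 30 31
f 45 44 47
f 45 47 46
f 47 44 48
f 47 48 46
f 48 44 49
f 48 49 46
f 49 44 50
f 49 50 46
f 50 44 51
f 50 51 46
f 51 44 52
f 51 52 46
f 52 44 53
f 52 53 46
f 53 44 54
f 53 54 46
f 54 44 45
f 54 45 46



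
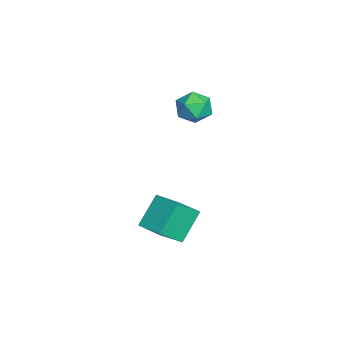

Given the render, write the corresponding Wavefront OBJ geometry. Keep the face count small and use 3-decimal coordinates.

v -0.016 2.269 -0.989
v 0.514 1.483 -0.189
v 0.85 3.01 -0.835
v 1.38 2.224 -0.035
v 0.7 1.656 -2.065
v 1.23 0.87 -1.265
v 1.566 2.397 -1.911
v 2.096 1.611 -1.111
v -2.756 3.24 2.423
v -2.408 2.915 1.822
v -3.832 2.725 2.078
v -3.484 2.4 1.477
v -3.324 2.161 2.188
v -2.659 2.479 2.401
v -3.581 3.161 1.499
v -2.916 3.479 1.712
v -2.918 2.866 1.25
v -2.759 2.248 1.676
v -3.481 3.392 2.224
v -3.322 2.774 2.65
f 2 4 1
f 5 2 1
f 1 4 3
f 3 5 1
f 2 8 4
f 6 2 5
f 6 8 2
f 4 8 3
f 7 5 3
f 3 8 7
f 7 6 5
f 8 6 7
f 9 20 14
f 9 14 10
f 9 10 16
f 9 16 19
f 9 19 20
f 10 14 18
f 14 20 13
f 20 19 11
f 19 16 15
f 16 10 17
f 12 18 13
f 12 13 11
f 12 11 15
f 12 15 17
f 12 17 18
f 13 18 14
f 11 13 20
f 15 11 19
f 17 15 16
f 18 17 10



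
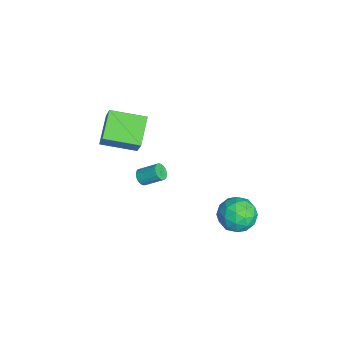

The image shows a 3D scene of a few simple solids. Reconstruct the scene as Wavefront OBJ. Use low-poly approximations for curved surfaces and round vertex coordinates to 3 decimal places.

v 0.22 -3.107 0.59
v 0.667 -3.334 0.729
v 0.947 -2.339 1.45
v 0.5 -2.113 1.31
v 0.726 -3.223 0.553
v 1.006 -2.229 1.274
v 0.697 -3.092 0.384
v 0.977 -2.098 1.104
v 0.586 -2.964 0.25
v 0.866 -1.969 0.97
v 0.412 -2.861 0.174
v 0.692 -1.866 0.895
v 0.205 -2.8 0.171
v 0.485 -1.805 0.891
v -0 -2.792 0.24
v 0.28 -1.797 0.96
v -0.167 -2.839 0.369
v 0.113 -1.844 1.09
v -0.267 -2.932 0.537
v 0.013 -1.937 1.257
v -0.282 -3.056 0.714
v -0.002 -2.061 1.434
v -0.211 -3.188 0.869
v 0.069 -2.193 1.59
v -0.065 -3.307 0.976
v 0.215 -2.312 1.697
v 0.13 -3.391 1.016
v 0.41 -2.396 1.737
v 0.34 -3.426 0.983
v 0.62 -2.431 1.703
v 0.53 -3.406 0.881
v 0.81 -2.411 1.602
v -5.195 -4.692 0.522
v -4.183 -4.538 2.111
v -4.832 -2.648 0.093
v -3.82 -2.494 1.682
v -3.64 -5.166 -0.422
v -2.628 -5.012 1.167
v -3.277 -3.122 -0.851
v -2.265 -2.968 0.738
v 2.893 2.733 -0.389
v 3.555 1.978 0.142
v 1.885 1.362 -1.082
v 2.547 0.607 -0.551
v 1.857 1.28 0.05
v 2.48 2.128 0.478
v 2.96 1.212 -1.418
v 3.583 2.06 -0.99
v 3.596 1.039 -0.494
v 2.915 1.08 0.414
v 2.525 2.26 -1.354
v 1.844 2.301 -0.446
v 3.312 2.476 -0.063
v 2.128 0.864 -0.877
v 1.723 1.26 -0.524
v 2.111 0.816 -0.212
v 2.681 2.564 0.135
v 3.07 2.12 0.447
v 2.072 1.71 0.393
v 2.37 1.22 -1.387
v 2.759 0.776 -1.075
v 3.329 2.524 -0.728
v 3.717 2.08 -0.416
v 3.368 1.63 -1.333
v 3.725 1.48 -0.124
v 3.133 0.674 -0.532
v 3.376 1.03 -1.041
v 3.742 1.528 -0.79
v 3.325 1.505 0.409
v 2.733 0.699 0.002
v 2.327 1.094 0.355
v 2.693 1.592 0.607
v 3.349 0.952 0.035
v 2.707 2.641 -0.942
v 2.115 1.835 -1.349
v 2.747 1.748 -1.547
v 3.113 2.246 -1.295
v 2.307 2.666 -0.408
v 1.715 1.86 -0.816
v 1.698 1.812 -0.15
v 2.064 2.31 0.101
v 2.091 2.388 -0.975
f 2 1 5
f 2 5 3
f 3 5 6
f 3 6 4
f 5 1 7
f 5 7 6
f 6 7 8
f 6 8 4
f 7 1 9
f 7 9 8
f 8 9 10
f 8 10 4
f 9 1 11
f 9 11 10
f 10 11 12
f 10 12 4
f 11 1 13
f 11 13 12
f 12 13 14
f 12 14 4
f 13 1 15
f 13 15 14
f 14 15 16
f 14 16 4
f 15 1 17
f 15 17 16
f 16 17 18
f 16 18 4
f 17 1 19
f 17 19 18
f 18 19 20
f 18 20 4
f 19 1 21
f 19 21 20
f 20 21 22
f 20 22 4
f 21 1 23
f 21 23 22
f 22 23 24
f 22 24 4
f 23 1 25
f 23 25 24
f 24 25 26
f 24 26 4
f 25 1 27
f 25 27 26
f 26 27 28
f 26 28 4
f 27 1 29
f 27 29 28
f 28 29 30
f 28 30 4
f 29 1 31
f 29 31 30
f 30 31 32
f 30 32 4
f 31 1 2
f 31 2 32
f 32 2 3
f 32 3 4
f 34 36 33
f 37 34 33
f 33 36 35
f 35 37 33
f 34 40 36
f 38 34 37
f 38 40 34
f 36 40 35
f 39 37 35
f 35 40 39
f 39 38 37
f 40 38 39
f 41 78 57
f 78 52 81
f 57 81 46
f 78 81 57
f 41 57 53
f 57 46 58
f 53 58 42
f 57 58 53
f 41 53 62
f 53 42 63
f 62 63 48
f 53 63 62
f 41 62 74
f 62 48 77
f 74 77 51
f 62 77 74
f 41 74 78
f 74 51 82
f 78 82 52
f 74 82 78
f 42 58 69
f 58 46 72
f 69 72 50
f 58 72 69
f 46 81 59
f 81 52 80
f 59 80 45
f 81 80 59
f 52 82 79
f 82 51 75
f 79 75 43
f 82 75 79
f 51 77 76
f 77 48 64
f 76 64 47
f 77 64 76
f 48 63 68
f 63 42 65
f 68 65 49
f 63 65 68
f 44 70 56
f 70 50 71
f 56 71 45
f 70 71 56
f 44 56 54
f 56 45 55
f 54 55 43
f 56 55 54
f 44 54 61
f 54 43 60
f 61 60 47
f 54 60 61
f 44 61 66
f 61 47 67
f 66 67 49
f 61 67 66
f 44 66 70
f 66 49 73
f 70 73 50
f 66 73 70
f 45 71 59
f 71 50 72
f 59 72 46
f 71 72 59
f 43 55 79
f 55 45 80
f 79 80 52
f 55 80 79
f 47 60 76
f 60 43 75
f 76 75 51
f 60 75 76
f 49 67 68
f 67 47 64
f 68 64 48
f 67 64 68
f 50 73 69
f 73 49 65
f 69 65 42
f 73 65 69



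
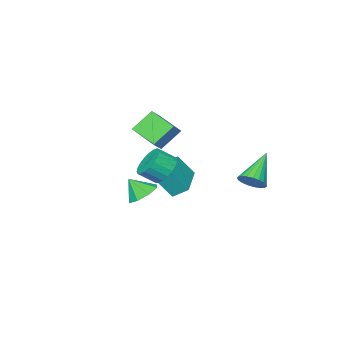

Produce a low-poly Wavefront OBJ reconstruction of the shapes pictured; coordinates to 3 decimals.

v 2.929 -0.29 -0.285
v 3.766 -0.361 -0.727
v 3.411 -0.87 0.725
v 3.705 0.254 -0.344
v 3.189 0.55 0.074
v 2.52 0.355 0.281
v 2.091 -0.219 0.158
v 2.152 -0.834 -0.225
v 2.668 -1.131 -0.643
v 3.337 -0.935 -0.85
v -0.824 3.853 0.972
v -0.326 4.017 1.576
v -2.356 3.227 2.408
v -0.483 4.308 1.535
v -0.699 4.519 1.397
v -0.937 4.616 1.185
v -1.155 4.58 0.936
v -1.316 4.419 0.694
v -1.392 4.16 0.5
v -1.37 3.847 0.388
v -1.254 3.536 0.376
v -1.063 3.28 0.468
v -0.831 3.122 0.647
v -0.598 3.091 0.882
v -0.404 3.192 1.133
v -0.282 3.407 1.356
v -0.255 3.699 1.513
v 3.555 2.388 2.572
v 4.164 2.324 1.846
v 4.894 1.829 2.502
v 4.285 1.892 3.228
v 4.26 2.674 2.003
v 4.99 2.178 2.659
v 4.234 2.974 2.259
v 4.964 2.478 2.915
v 4.09 3.172 2.568
v 4.821 2.677 3.225
v 3.854 3.236 2.879
v 4.585 2.74 3.535
v 3.566 3.152 3.136
v 4.297 2.656 3.792
v 3.277 2.936 3.296
v 4.007 2.441 3.952
v 3.035 2.626 3.33
v 3.765 2.13 3.987
v 2.883 2.274 3.234
v 3.613 1.779 3.89
v 2.847 1.942 3.023
v 3.578 1.447 3.679
v 2.934 1.687 2.734
v 3.664 1.192 3.39
v 3.128 1.553 2.417
v 3.858 1.058 3.073
v 3.396 1.564 2.127
v 4.126 1.068 2.783
v 3.691 1.717 1.913
v 4.422 1.221 2.57
v 3.963 1.986 1.814
v 4.693 1.49 2.47
v 0.846 -1.555 4.35
v 1.52 -1.325 4.916
v 0.754 0.127 3.775
v 1.428 0.358 4.342
v 1.892 -1.878 3.238
v 2.566 -1.647 3.805
v 1.8 -0.195 2.664
v 2.474 0.035 3.23
v -1.257 -3.983 -0.594
v -1.784 -3.269 0.023
v -1.982 -3.433 -1.849
v -2.508 -2.719 -1.233
v 0.328 -2.561 -0.887
v -0.198 -1.847 -0.271
v -0.396 -2.011 -2.143
v -0.923 -1.297 -1.526
f 2 1 4
f 2 4 3
f 4 1 5
f 4 5 3
f 5 1 6
f 5 6 3
f 6 1 7
f 6 7 3
f 7 1 8
f 7 8 3
f 8 1 9
f 8 9 3
f 9 1 10
f 9 10 3
f 10 1 2
f 10 2 3
f 12 11 14
f 12 14 13
f 14 11 15
f 14 15 13
f 15 11 16
f 15 16 13
f 16 11 17
f 16 17 13
f 17 11 18
f 17 18 13
f 18 11 19
f 18 19 13
f 19 11 20
f 19 20 13
f 20 11 21
f 20 21 13
f 21 11 22
f 21 22 13
f 22 11 23
f 22 23 13
f 23 11 24
f 23 24 13
f 24 11 25
f 24 25 13
f 25 11 26
f 25 26 13
f 26 11 27
f 26 27 13
f 27 11 12
f 27 12 13
f 29 28 32
f 29 32 30
f 30 32 33
f 30 33 31
f 32 28 34
f 32 34 33
f 33 34 35
f 33 35 31
f 34 28 36
f 34 36 35
f 35 36 37
f 35 37 31
f 36 28 38
f 36 38 37
f 37 38 39
f 37 39 31
f 38 28 40
f 38 40 39
f 39 40 41
f 39 41 31
f 40 28 42
f 40 42 41
f 41 42 43
f 41 43 31
f 42 28 44
f 42 44 43
f 43 44 45
f 43 45 31
f 44 28 46
f 44 46 45
f 45 46 47
f 45 47 31
f 46 28 48
f 46 48 47
f 47 48 49
f 47 49 31
f 48 28 50
f 48 50 49
f 49 50 51
f 49 51 31
f 50 28 52
f 50 52 51
f 51 52 53
f 51 53 31
f 52 28 54
f 52 54 53
f 53 54 55
f 53 55 31
f 54 28 56
f 54 56 55
f 55 56 57
f 55 57 31
f 56 28 58
f 56 58 57
f 57 58 59
f 57 59 31
f 58 28 29
f 58 29 59
f 59 29 30
f 59 30 31
f 61 63 60
f 64 61 60
f 60 63 62
f 62 64 60
f 61 67 63
f 65 61 64
f 65 67 61
f 63 67 62
f 66 64 62
f 62 67 66
f 66 65 64
f 67 65 66
f 69 71 68
f 72 69 68
f 68 71 70
f 70 72 68
f 69 75 71
f 73 69 72
f 73 75 69
f 71 75 70
f 74 72 70
f 70 75 74
f 74 73 72
f 75 73 74



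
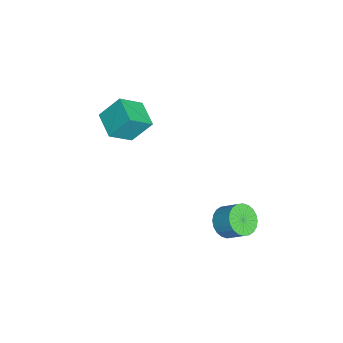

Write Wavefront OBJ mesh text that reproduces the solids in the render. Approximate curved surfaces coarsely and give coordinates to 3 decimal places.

v -1.661 -2.115 -0.813
v -1.838 -1.259 0.189
v -2.251 -1.246 -1.66
v -2.429 -0.39 -0.659
v -0.531 -1.59 -1.061
v -0.709 -0.734 -0.06
v -1.122 -0.721 -1.909
v -1.299 0.135 -0.907
v 3.159 3.382 -2.481
v 3.799 3.03 -2.481
v 4.16 3.686 -1.819
v 3.521 4.038 -1.819
v 3.839 3.219 -2.69
v 4.201 3.875 -2.028
v 3.776 3.432 -2.868
v 4.138 4.089 -2.206
v 3.619 3.638 -2.986
v 3.981 4.295 -2.324
v 3.392 3.805 -3.028
v 3.754 4.462 -2.366
v 3.13 3.908 -2.986
v 3.491 4.564 -2.324
v 2.872 3.93 -2.868
v 3.233 4.587 -2.206
v 2.658 3.869 -2.69
v 3.019 4.525 -2.028
v 2.52 3.734 -2.481
v 2.881 4.39 -1.819
v 2.479 3.545 -2.272
v 2.841 4.201 -1.61
v 2.542 3.331 -2.094
v 2.904 3.988 -1.432
v 2.699 3.125 -1.976
v 3.061 3.782 -1.314
v 2.926 2.958 -1.934
v 3.288 3.615 -1.272
v 3.189 2.856 -1.976
v 3.55 3.512 -1.314
v 3.447 2.833 -2.094
v 3.808 3.49 -1.432
v 3.661 2.895 -2.272
v 4.022 3.551 -1.61
f 2 4 1
f 5 2 1
f 1 4 3
f 3 5 1
f 2 8 4
f 6 2 5
f 6 8 2
f 4 8 3
f 7 5 3
f 3 8 7
f 7 6 5
f 8 6 7
f 10 9 13
f 10 13 11
f 11 13 14
f 11 14 12
f 13 9 15
f 13 15 14
f 14 15 16
f 14 16 12
f 15 9 17
f 15 17 16
f 16 17 18
f 16 18 12
f 17 9 19
f 17 19 18
f 18 19 20
f 18 20 12
f 19 9 21
f 19 21 20
f 20 21 22
f 20 22 12
f 21 9 23
f 21 23 22
f 22 23 24
f 22 24 12
f 23 9 25
f 23 25 24
f 24 25 26
f 24 26 12
f 25 9 27
f 25 27 26
f 26 27 28
f 26 28 12
f 27 9 29
f 27 29 28
f 28 29 30
f 28 30 12
f 29 9 31
f 29 31 30
f 30 31 32
f 30 32 12
f 31 9 33
f 31 33 32
f 32 33 34
f 32 34 12
f 33 9 35
f 33 35 34
f 34 35 36
f 34 36 12
f 35 9 37
f 35 37 36
f 36 37 38
f 36 38 12
f 37 9 39
f 37 39 38
f 38 39 40
f 38 40 12
f 39 9 41
f 39 41 40
f 40 41 42
f 40 42 12
f 41 9 10
f 41 10 42
f 42 10 11
f 42 11 12



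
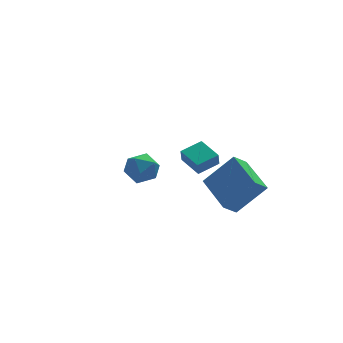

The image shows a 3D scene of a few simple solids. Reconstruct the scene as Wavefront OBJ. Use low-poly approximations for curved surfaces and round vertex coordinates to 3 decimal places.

v 0.813 2.627 -1.253
v 0.671 2.384 -0.504
v 0.438 3.87 -0.922
v 0.296 3.627 -0.173
v 1.964 2.893 -0.947
v 1.822 2.65 -0.198
v 1.589 4.136 -0.616
v 1.447 3.893 0.133
v -4.188 -1.482 2.415
v -3.772 -0.956 1.839
v -2.928 -1.904 2.941
v -2.512 -1.378 2.365
v -2.979 -1.026 3.026
v -3.758 -0.765 2.702
v -2.942 -2.095 2.078
v -3.721 -1.834 1.754
v -3.002 -1.335 1.631
v -3.025 -0.675 2.217
v -3.675 -2.185 2.563
v -3.698 -1.525 3.149
v -0.209 -3.136 0.221
v 1.142 -3.389 1.66
v -0.396 -1.123 0.75
v 0.955 -1.376 2.189
v 0.505 -2.904 -0.409
v 1.856 -3.157 1.03
v 0.318 -0.891 0.12
v 1.669 -1.144 1.559
f 2 4 1
f 5 2 1
f 1 4 3
f 3 5 1
f 2 8 4
f 6 2 5
f 6 8 2
f 4 8 3
f 7 5 3
f 3 8 7
f 7 6 5
f 8 6 7
f 9 20 14
f 9 14 10
f 9 10 16
f 9 16 19
f 9 19 20
f 10 14 18
f 14 20 13
f 20 19 11
f 19 16 15
f 16 10 17
f 12 18 13
f 12 13 11
f 12 11 15
f 12 15 17
f 12 17 18
f 13 18 14
f 11 13 20
f 15 11 19
f 17 15 16
f 18 17 10
f 22 24 21
f 25 22 21
f 21 24 23
f 23 25 21
f 22 28 24
f 26 22 25
f 26 28 22
f 24 28 23
f 27 25 23
f 23 28 27
f 27 26 25
f 28 26 27



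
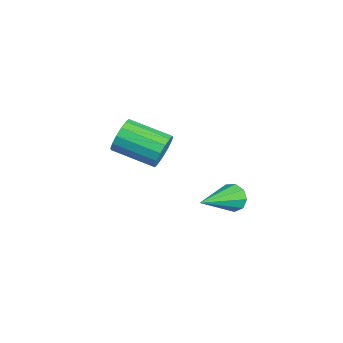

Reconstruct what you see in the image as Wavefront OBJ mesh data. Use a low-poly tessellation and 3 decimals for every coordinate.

v -2.813 -2.139 -0.076
v -2.358 -2.16 0.642
v -3.333 -3.761 1.214
v -3.787 -3.741 0.496
v -2.71 -1.912 0.737
v -3.684 -3.514 1.308
v -3.088 -1.725 0.614
v -4.063 -3.327 1.185
v -3.394 -1.65 0.306
v -4.368 -3.251 0.877
v -3.543 -1.705 -0.104
v -4.517 -3.307 0.467
v -3.497 -1.877 -0.507
v -4.471 -3.478 0.065
v -3.267 -2.119 -0.794
v -4.242 -3.72 -0.222
v -2.916 -2.366 -0.888
v -3.89 -3.968 -0.317
v -2.537 -2.553 -0.765
v -3.512 -4.155 -0.194
v -2.232 -2.629 -0.457
v -3.206 -4.23 0.114
v -2.083 -2.573 -0.047
v -3.057 -4.175 0.524
v -2.129 -2.402 0.355
v -3.103 -4.003 0.927
v 0.781 -0.124 -0.486
v 1.163 -0.124 -1.036
v 2.059 -1.676 0.406
v 1.324 0.181 -0.734
v 1.23 0.344 -0.316
v 0.926 0.288 0.023
v 0.554 0.039 0.123
v 0.288 -0.285 -0.061
v 0.253 -0.534 -0.444
v 0.465 -0.591 -0.847
v 0.824 -0.429 -1.08
f 2 1 5
f 2 5 3
f 3 5 6
f 3 6 4
f 5 1 7
f 5 7 6
f 6 7 8
f 6 8 4
f 7 1 9
f 7 9 8
f 8 9 10
f 8 10 4
f 9 1 11
f 9 11 10
f 10 11 12
f 10 12 4
f 11 1 13
f 11 13 12
f 12 13 14
f 12 14 4
f 13 1 15
f 13 15 14
f 14 15 16
f 14 16 4
f 15 1 17
f 15 17 16
f 16 17 18
f 16 18 4
f 17 1 19
f 17 19 18
f 18 19 20
f 18 20 4
f 19 1 21
f 19 21 20
f 20 21 22
f 20 22 4
f 21 1 23
f 21 23 22
f 22 23 24
f 22 24 4
f 23 1 25
f 23 25 24
f 24 25 26
f 24 26 4
f 25 1 2
f 25 2 26
f 26 2 3
f 26 3 4
f 28 27 30
f 28 30 29
f 30 27 31
f 30 31 29
f 31 27 32
f 31 32 29
f 32 27 33
f 32 33 29
f 33 27 34
f 33 34 29
f 34 27 35
f 34 35 29
f 35 27 36
f 35 36 29
f 36 27 37
f 36 37 29
f 37 27 28
f 37 28 29



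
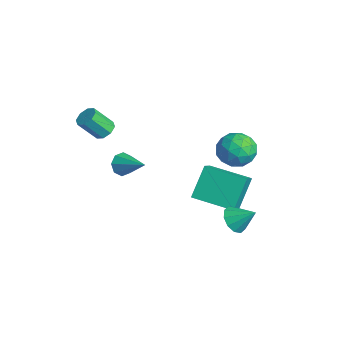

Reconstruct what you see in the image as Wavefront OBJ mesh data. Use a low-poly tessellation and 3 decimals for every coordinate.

v 0.799 -2.609 3.376
v 1.156 -2.782 2.861
v 2.101 -2.031 4.084
v 0.974 -2.321 2.82
v 0.689 -2.029 3.104
v 0.469 -2.076 3.548
v 0.442 -2.436 3.891
v 0.625 -2.897 3.932
v 0.909 -3.189 3.648
v 1.13 -3.142 3.204
v 2.419 2.219 -0.757
v 2.989 2.279 -1.301
v 3.081 2.961 0.017
v 2.67 2.641 -1.376
v 2.255 2.842 -1.214
v 1.903 2.805 -0.878
v 1.748 2.544 -0.495
v 1.85 2.159 -0.213
v 2.168 1.797 -0.138
v 2.583 1.596 -0.3
v 2.935 1.633 -0.637
v 3.09 1.894 -1.019
v -0.305 1.462 -0.914
v -0.965 2.404 0.573
v 1.119 2.996 -1.254
v 0.458 3.938 0.233
v 0.602 0.802 -0.093
v -0.059 1.744 1.394
v 2.025 2.336 -0.433
v 1.365 3.278 1.054
v -2.715 -2.166 3.179
v -2.199 -2.442 3.048
v -2.389 -3.31 4.13
v -2.905 -3.034 4.261
v -2.142 -2.092 3.339
v -2.332 -2.96 4.421
v -2.421 -1.785 3.537
v -2.61 -2.653 4.619
v -2.872 -1.701 3.525
v -3.062 -2.569 4.606
v -3.231 -1.89 3.31
v -3.421 -2.758 4.392
v -3.288 -2.24 3.019
v -3.478 -3.108 4.101
v -3.01 -2.547 2.821
v -3.199 -3.415 3.903
v -2.558 -2.631 2.834
v -2.748 -3.499 3.915
v 0.041 4.06 1.612
v 0.764 3.319 1.496
v -0.584 3.241 2.944
v 0.139 2.5 2.828
v 0.417 3.454 3.138
v 0.803 3.96 2.315
v -0.623 2.6 2.125
v -0.237 3.106 1.302
v 0.353 2.417 1.813
v 0.996 2.945 2.439
v -0.816 3.615 2.001
v -0.173 4.143 2.627
v 0.457 3.761 1.437
v -0.277 2.799 3.003
v -0.114 3.36 3.186
v 0.311 2.924 3.117
v 0.48 4.138 1.918
v 0.905 3.703 1.85
v 0.701 3.782 2.815
v -0.725 2.857 2.59
v -0.3 2.422 2.522
v -0.131 3.636 1.323
v 0.294 3.2 1.254
v -0.521 2.778 1.625
v 0.64 2.796 1.555
v 0.273 2.314 2.338
v -0.174 2.373 1.925
v 0.053 2.67 1.441
v 1.018 3.106 1.923
v 0.651 2.625 2.706
v 0.814 3.186 2.888
v 1.041 3.483 2.404
v 0.777 2.576 2.109
v -0.471 3.935 1.734
v -0.838 3.454 2.517
v -0.861 3.077 2.036
v -0.634 3.374 1.552
v -0.093 4.246 2.102
v -0.46 3.764 2.885
v 0.127 3.89 2.999
v 0.354 4.187 2.515
v -0.597 3.984 2.331
f 2 1 4
f 2 4 3
f 4 1 5
f 4 5 3
f 5 1 6
f 5 6 3
f 6 1 7
f 6 7 3
f 7 1 8
f 7 8 3
f 8 1 9
f 8 9 3
f 9 1 10
f 9 10 3
f 10 1 2
f 10 2 3
f 12 11 14
f 12 14 13
f 14 11 15
f 14 15 13
f 15 11 16
f 15 16 13
f 16 11 17
f 16 17 13
f 17 11 18
f 17 18 13
f 18 11 19
f 18 19 13
f 19 11 20
f 19 20 13
f 20 11 21
f 20 21 13
f 21 11 22
f 21 22 13
f 22 11 12
f 22 12 13
f 24 26 23
f 27 24 23
f 23 26 25
f 25 27 23
f 24 30 26
f 28 24 27
f 28 30 24
f 26 30 25
f 29 27 25
f 25 30 29
f 29 28 27
f 30 28 29
f 32 31 35
f 32 35 33
f 33 35 36
f 33 36 34
f 35 31 37
f 35 37 36
f 36 37 38
f 36 38 34
f 37 31 39
f 37 39 38
f 38 39 40
f 38 40 34
f 39 31 41
f 39 41 40
f 40 41 42
f 40 42 34
f 41 31 43
f 41 43 42
f 42 43 44
f 42 44 34
f 43 31 45
f 43 45 44
f 44 45 46
f 44 46 34
f 45 31 47
f 45 47 46
f 46 47 48
f 46 48 34
f 47 31 32
f 47 32 48
f 48 32 33
f 48 33 34
f 49 86 65
f 86 60 89
f 65 89 54
f 86 89 65
f 49 65 61
f 65 54 66
f 61 66 50
f 65 66 61
f 49 61 70
f 61 50 71
f 70 71 56
f 61 71 70
f 49 70 82
f 70 56 85
f 82 85 59
f 70 85 82
f 49 82 86
f 82 59 90
f 86 90 60
f 82 90 86
f 50 66 77
f 66 54 80
f 77 80 58
f 66 80 77
f 54 89 67
f 89 60 88
f 67 88 53
f 89 88 67
f 60 90 87
f 90 59 83
f 87 83 51
f 90 83 87
f 59 85 84
f 85 56 72
f 84 72 55
f 85 72 84
f 56 71 76
f 71 50 73
f 76 73 57
f 71 73 76
f 52 78 64
f 78 58 79
f 64 79 53
f 78 79 64
f 52 64 62
f 64 53 63
f 62 63 51
f 64 63 62
f 52 62 69
f 62 51 68
f 69 68 55
f 62 68 69
f 52 69 74
f 69 55 75
f 74 75 57
f 69 75 74
f 52 74 78
f 74 57 81
f 78 81 58
f 74 81 78
f 53 79 67
f 79 58 80
f 67 80 54
f 79 80 67
f 51 63 87
f 63 53 88
f 87 88 60
f 63 88 87
f 55 68 84
f 68 51 83
f 84 83 59
f 68 83 84
f 57 75 76
f 75 55 72
f 76 72 56
f 75 72 76
f 58 81 77
f 81 57 73
f 77 73 50
f 81 73 77



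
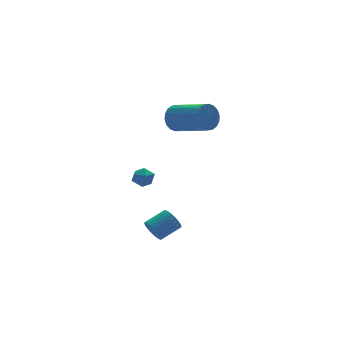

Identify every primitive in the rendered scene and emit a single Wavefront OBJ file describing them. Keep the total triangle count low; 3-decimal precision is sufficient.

v -1.905 1.393 -3.609
v -1.681 1.695 -4.176
v -0.53 1.85 -3.637
v -0.755 1.547 -3.071
v -1.773 1.903 -4.039
v -0.622 2.058 -3.5
v -1.885 2.033 -3.837
v -0.734 2.188 -3.298
v -2 2.066 -3.6
v -0.85 2.221 -3.061
v -2.101 1.996 -3.365
v -0.95 2.151 -2.826
v -2.172 1.834 -3.167
v -1.021 1.989 -2.628
v -2.203 1.606 -3.036
v -1.052 1.76 -2.497
v -2.188 1.344 -2.993
v -1.037 1.499 -2.454
v -2.13 1.09 -3.043
v -0.979 1.245 -2.504
v -2.038 0.882 -3.18
v -0.887 1.037 -2.641
v -1.926 0.752 -3.382
v -0.775 0.907 -2.843
v -1.81 0.719 -3.619
v -0.66 0.874 -3.08
v -1.71 0.789 -3.854
v -0.559 0.944 -3.315
v -1.639 0.951 -4.052
v -0.488 1.106 -3.513
v -1.608 1.18 -4.183
v -0.457 1.334 -3.644
v -1.623 1.441 -4.226
v -0.472 1.596 -3.687
v 0.565 4.094 2.684
v 0.783 4.471 3.414
v 1.693 2.603 4.106
v 1.475 2.226 3.376
v 0.44 4.332 3.49
v 1.35 2.464 4.182
v 0.121 4.145 3.407
v 1.031 2.278 4.099
v -0.11 3.949 3.181
v 0.801 2.081 3.873
v -0.207 3.781 2.856
v 0.704 1.914 3.548
v -0.151 3.676 2.497
v 0.759 1.808 3.189
v 0.046 3.653 2.175
v 0.957 1.785 2.867
v 0.347 3.717 1.954
v 1.257 1.849 2.646
v 0.69 3.856 1.878
v 1.6 1.988 2.57
v 1.009 4.042 1.961
v 1.919 2.175 2.653
v 1.239 4.239 2.187
v 2.15 2.371 2.879
v 1.336 4.406 2.512
v 2.247 2.539 3.204
v 1.281 4.512 2.871
v 2.191 2.644 3.563
v 1.083 4.535 3.193
v 1.994 2.667 3.885
v -2.437 2.799 -0.593
v -1.86 3.079 -0.711
v -1.96 2.061 -0.009
v -1.383 2.341 -0.127
v -1.821 2.644 0.249
v -2.116 3.1 -0.112
v -1.704 2.04 -0.608
v -1.999 2.496 -0.969
v -1.407 2.61 -0.72
v -1.479 2.982 -0.191
v -2.341 2.158 -0.529
v -2.413 2.53 0
f 2 1 5
f 2 5 3
f 3 5 6
f 3 6 4
f 5 1 7
f 5 7 6
f 6 7 8
f 6 8 4
f 7 1 9
f 7 9 8
f 8 9 10
f 8 10 4
f 9 1 11
f 9 11 10
f 10 11 12
f 10 12 4
f 11 1 13
f 11 13 12
f 12 13 14
f 12 14 4
f 13 1 15
f 13 15 14
f 14 15 16
f 14 16 4
f 15 1 17
f 15 17 16
f 16 17 18
f 16 18 4
f 17 1 19
f 17 19 18
f 18 19 20
f 18 20 4
f 19 1 21
f 19 21 20
f 20 21 22
f 20 22 4
f 21 1 23
f 21 23 22
f 22 23 24
f 22 24 4
f 23 1 25
f 23 25 24
f 24 25 26
f 24 26 4
f 25 1 27
f 25 27 26
f 26 27 28
f 26 28 4
f 27 1 29
f 27 29 28
f 28 29 30
f 28 30 4
f 29 1 31
f 29 31 30
f 30 31 32
f 30 32 4
f 31 1 33
f 31 33 32
f 32 33 34
f 32 34 4
f 33 1 2
f 33 2 34
f 34 2 3
f 34 3 4
f 36 35 39
f 36 39 37
f 37 39 40
f 37 40 38
f 39 35 41
f 39 41 40
f 40 41 42
f 40 42 38
f 41 35 43
f 41 43 42
f 42 43 44
f 42 44 38
f 43 35 45
f 43 45 44
f 44 45 46
f 44 46 38
f 45 35 47
f 45 47 46
f 46 47 48
f 46 48 38
f 47 35 49
f 47 49 48
f 48 49 50
f 48 50 38
f 49 35 51
f 49 51 50
f 50 51 52
f 50 52 38
f 51 35 53
f 51 53 52
f 52 53 54
f 52 54 38
f 53 35 55
f 53 55 54
f 54 55 56
f 54 56 38
f 55 35 57
f 55 57 56
f 56 57 58
f 56 58 38
f 57 35 59
f 57 59 58
f 58 59 60
f 58 60 38
f 59 35 61
f 59 61 60
f 60 61 62
f 60 62 38
f 61 35 63
f 61 63 62
f 62 63 64
f 62 64 38
f 63 35 36
f 63 36 64
f 64 36 37
f 64 37 38
f 65 76 70
f 65 70 66
f 65 66 72
f 65 72 75
f 65 75 76
f 66 70 74
f 70 76 69
f 76 75 67
f 75 72 71
f 72 66 73
f 68 74 69
f 68 69 67
f 68 67 71
f 68 71 73
f 68 73 74
f 69 74 70
f 67 69 76
f 71 67 75
f 73 71 72
f 74 73 66



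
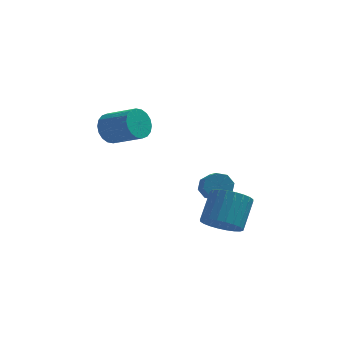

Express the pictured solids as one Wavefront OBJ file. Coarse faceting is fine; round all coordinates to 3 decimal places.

v 3.705 -1.554 -3.085
v 4.531 -2.127 -2.82
v 4.982 -0.898 -1.569
v 4.155 -0.326 -1.835
v 4.689 -1.89 -3.109
v 5.139 -0.661 -1.859
v 4.697 -1.602 -3.395
v 5.147 -0.374 -2.145
v 4.553 -1.307 -3.634
v 5.003 -0.078 -2.383
v 4.281 -1.05 -3.789
v 4.731 0.179 -2.538
v 3.921 -0.869 -3.837
v 4.371 0.36 -2.586
v 3.528 -0.792 -3.77
v 3.978 0.436 -2.52
v 3.162 -0.832 -3.6
v 3.612 0.397 -2.349
v 2.878 -0.982 -3.351
v 3.329 0.247 -2.1
v 2.721 -1.219 -3.061
v 3.171 0.01 -1.811
v 2.713 -1.506 -2.775
v 3.163 -0.278 -1.525
v 2.857 -1.802 -2.537
v 3.307 -0.573 -1.286
v 3.129 -2.059 -2.382
v 3.579 -0.83 -1.131
v 3.489 -2.24 -2.334
v 3.939 -1.011 -1.083
v 3.882 -2.316 -2.4
v 4.332 -1.088 -1.15
v 4.248 -2.277 -2.571
v 4.698 -1.048 -1.32
v 3.274 1.311 -2.228
v 3.899 1.211 -2.648
v 4.171 0.329 -2.032
v 3.546 0.429 -1.612
v 3.991 1.559 -2.191
v 4.264 0.676 -1.575
v 3.663 1.761 -1.756
v 3.936 0.879 -1.14
v 3.107 1.7 -1.597
v 3.38 0.818 -0.981
v 2.649 1.411 -1.808
v 2.921 0.529 -1.192
v 2.556 1.064 -2.265
v 2.829 0.181 -1.649
v 2.884 0.861 -2.7
v 3.157 -0.021 -2.084
v 3.44 0.922 -2.859
v 3.713 0.04 -2.243
v -1.448 0.053 2.316
v -0.941 0.287 1.649
v 0.434 -0.499 2.416
v -0.072 -0.733 3.084
v -0.906 0.586 1.892
v 0.469 -0.2 2.659
v -0.979 0.779 2.22
v 0.397 -0.007 2.987
v -1.144 0.829 2.566
v 0.232 0.043 3.334
v -1.369 0.725 2.864
v 0.006 -0.061 3.631
v -1.61 0.488 3.052
v -0.235 -0.298 3.82
v -1.819 0.164 3.095
v -0.443 -0.622 3.863
v -1.954 -0.181 2.984
v -0.579 -0.967 3.751
v -1.989 -0.48 2.741
v -0.614 -1.266 3.508
v -1.917 -0.673 2.413
v -0.541 -1.459 3.18
v -1.752 -0.723 2.066
v -0.376 -1.509 2.834
v -1.526 -0.619 1.769
v -0.151 -1.405 2.536
v -1.285 -0.382 1.58
v 0.09 -1.168 2.348
v -1.077 -0.058 1.537
v 0.299 -0.844 2.305
f 2 1 5
f 2 5 3
f 3 5 6
f 3 6 4
f 5 1 7
f 5 7 6
f 6 7 8
f 6 8 4
f 7 1 9
f 7 9 8
f 8 9 10
f 8 10 4
f 9 1 11
f 9 11 10
f 10 11 12
f 10 12 4
f 11 1 13
f 11 13 12
f 12 13 14
f 12 14 4
f 13 1 15
f 13 15 14
f 14 15 16
f 14 16 4
f 15 1 17
f 15 17 16
f 16 17 18
f 16 18 4
f 17 1 19
f 17 19 18
f 18 19 20
f 18 20 4
f 19 1 21
f 19 21 20
f 20 21 22
f 20 22 4
f 21 1 23
f 21 23 22
f 22 23 24
f 22 24 4
f 23 1 25
f 23 25 24
f 24 25 26
f 24 26 4
f 25 1 27
f 25 27 26
f 26 27 28
f 26 28 4
f 27 1 29
f 27 29 28
f 28 29 30
f 28 30 4
f 29 1 31
f 29 31 30
f 30 31 32
f 30 32 4
f 31 1 33
f 31 33 32
f 32 33 34
f 32 34 4
f 33 1 2
f 33 2 34
f 34 2 3
f 34 3 4
f 36 35 39
f 36 39 37
f 37 39 40
f 37 40 38
f 39 35 41
f 39 41 40
f 40 41 42
f 40 42 38
f 41 35 43
f 41 43 42
f 42 43 44
f 42 44 38
f 43 35 45
f 43 45 44
f 44 45 46
f 44 46 38
f 45 35 47
f 45 47 46
f 46 47 48
f 46 48 38
f 47 35 49
f 47 49 48
f 48 49 50
f 48 50 38
f 49 35 51
f 49 51 50
f 50 51 52
f 50 52 38
f 51 35 36
f 51 36 52
f 52 36 37
f 52 37 38
f 54 53 57
f 54 57 55
f 55 57 58
f 55 58 56
f 57 53 59
f 57 59 58
f 58 59 60
f 58 60 56
f 59 53 61
f 59 61 60
f 60 61 62
f 60 62 56
f 61 53 63
f 61 63 62
f 62 63 64
f 62 64 56
f 63 53 65
f 63 65 64
f 64 65 66
f 64 66 56
f 65 53 67
f 65 67 66
f 66 67 68
f 66 68 56
f 67 53 69
f 67 69 68
f 68 69 70
f 68 70 56
f 69 53 71
f 69 71 70
f 70 71 72
f 70 72 56
f 71 53 73
f 71 73 72
f 72 73 74
f 72 74 56
f 73 53 75
f 73 75 74
f 74 75 76
f 74 76 56
f 75 53 77
f 75 77 76
f 76 77 78
f 76 78 56
f 77 53 79
f 77 79 78
f 78 79 80
f 78 80 56
f 79 53 81
f 79 81 80
f 80 81 82
f 80 82 56
f 81 53 54
f 81 54 82
f 82 54 55
f 82 55 56

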